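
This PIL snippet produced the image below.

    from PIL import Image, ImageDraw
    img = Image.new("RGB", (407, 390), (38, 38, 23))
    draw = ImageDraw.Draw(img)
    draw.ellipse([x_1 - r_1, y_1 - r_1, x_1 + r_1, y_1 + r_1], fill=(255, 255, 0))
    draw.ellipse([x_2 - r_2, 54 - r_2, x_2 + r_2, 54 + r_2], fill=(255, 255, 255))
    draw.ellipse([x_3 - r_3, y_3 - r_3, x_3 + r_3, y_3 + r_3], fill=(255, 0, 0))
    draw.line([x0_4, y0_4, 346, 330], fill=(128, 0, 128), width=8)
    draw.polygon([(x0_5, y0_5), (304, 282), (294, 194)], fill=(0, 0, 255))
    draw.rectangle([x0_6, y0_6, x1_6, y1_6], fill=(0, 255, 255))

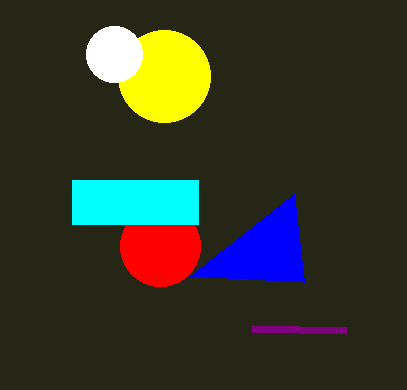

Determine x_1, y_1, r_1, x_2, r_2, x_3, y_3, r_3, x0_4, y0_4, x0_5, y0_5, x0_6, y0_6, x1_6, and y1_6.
x_1 = 164
y_1 = 76
r_1 = 46
x_2 = 114
r_2 = 28
x_3 = 160
y_3 = 246
r_3 = 40
x0_4 = 252
y0_4 = 328
x0_5 = 190
y0_5 = 276
x0_6 = 72
y0_6 = 180
x1_6 = 198
y1_6 = 224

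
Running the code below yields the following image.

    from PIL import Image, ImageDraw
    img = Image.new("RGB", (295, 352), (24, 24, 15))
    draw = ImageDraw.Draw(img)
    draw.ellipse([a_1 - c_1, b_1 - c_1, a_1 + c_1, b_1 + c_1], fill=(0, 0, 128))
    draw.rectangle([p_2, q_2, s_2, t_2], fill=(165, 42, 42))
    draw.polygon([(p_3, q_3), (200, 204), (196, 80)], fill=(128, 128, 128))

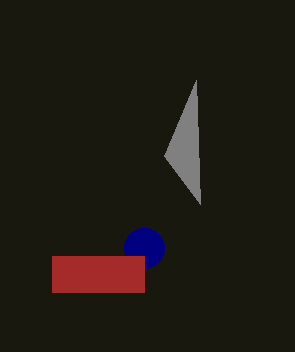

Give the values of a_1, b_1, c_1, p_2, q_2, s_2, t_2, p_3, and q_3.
a_1 = 144
b_1 = 248
c_1 = 20
p_2 = 52
q_2 = 256
s_2 = 144
t_2 = 292
p_3 = 164
q_3 = 156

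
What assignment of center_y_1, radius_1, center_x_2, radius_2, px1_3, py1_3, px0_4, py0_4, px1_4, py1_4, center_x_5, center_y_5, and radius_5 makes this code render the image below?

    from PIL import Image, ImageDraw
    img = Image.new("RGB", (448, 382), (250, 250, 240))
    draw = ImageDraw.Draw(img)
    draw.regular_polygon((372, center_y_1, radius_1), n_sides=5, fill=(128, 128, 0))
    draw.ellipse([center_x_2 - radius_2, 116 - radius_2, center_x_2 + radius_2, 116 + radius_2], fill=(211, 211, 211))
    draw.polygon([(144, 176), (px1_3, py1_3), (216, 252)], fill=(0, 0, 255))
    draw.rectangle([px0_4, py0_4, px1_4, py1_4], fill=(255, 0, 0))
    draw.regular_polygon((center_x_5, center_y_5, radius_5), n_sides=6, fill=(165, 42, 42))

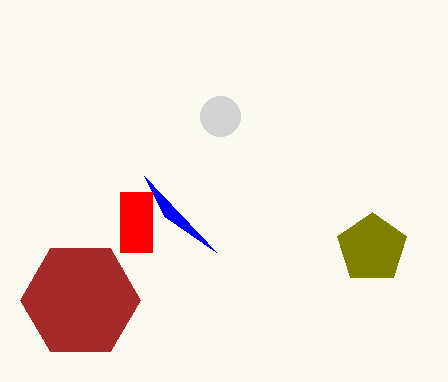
center_y_1 = 248
radius_1 = 36
center_x_2 = 220
radius_2 = 20
px1_3 = 164
py1_3 = 216
px0_4 = 120
py0_4 = 192
px1_4 = 152
py1_4 = 252
center_x_5 = 80
center_y_5 = 300
radius_5 = 60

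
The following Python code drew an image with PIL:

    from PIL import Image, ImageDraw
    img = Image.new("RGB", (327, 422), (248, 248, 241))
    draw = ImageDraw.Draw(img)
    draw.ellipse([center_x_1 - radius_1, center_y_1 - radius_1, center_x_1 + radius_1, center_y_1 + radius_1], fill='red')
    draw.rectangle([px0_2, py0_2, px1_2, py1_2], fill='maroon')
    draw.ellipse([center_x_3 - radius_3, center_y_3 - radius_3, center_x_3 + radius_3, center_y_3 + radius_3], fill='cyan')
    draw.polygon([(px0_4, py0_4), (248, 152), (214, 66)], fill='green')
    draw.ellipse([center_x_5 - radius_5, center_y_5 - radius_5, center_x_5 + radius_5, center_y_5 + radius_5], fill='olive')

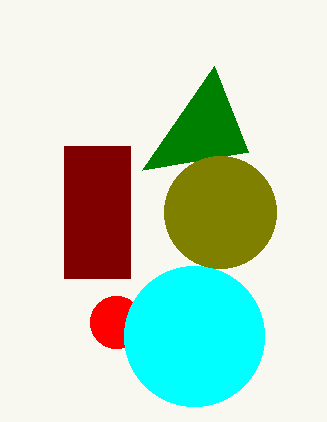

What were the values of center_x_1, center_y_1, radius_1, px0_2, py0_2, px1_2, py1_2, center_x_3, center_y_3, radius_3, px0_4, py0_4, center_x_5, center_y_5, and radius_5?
center_x_1 = 116, center_y_1 = 322, radius_1 = 26, px0_2 = 64, py0_2 = 146, px1_2 = 130, py1_2 = 278, center_x_3 = 194, center_y_3 = 336, radius_3 = 70, px0_4 = 142, py0_4 = 170, center_x_5 = 220, center_y_5 = 212, radius_5 = 56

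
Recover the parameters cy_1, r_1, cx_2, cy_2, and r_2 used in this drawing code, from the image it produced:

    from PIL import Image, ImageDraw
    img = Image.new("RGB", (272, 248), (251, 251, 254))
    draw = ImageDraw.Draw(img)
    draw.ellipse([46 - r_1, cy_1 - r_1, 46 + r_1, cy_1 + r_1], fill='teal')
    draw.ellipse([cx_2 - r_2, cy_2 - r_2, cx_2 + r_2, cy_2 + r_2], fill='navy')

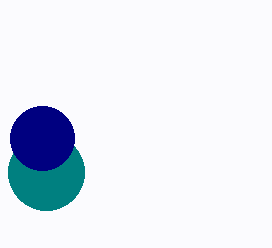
cy_1 = 172; r_1 = 38; cx_2 = 42; cy_2 = 138; r_2 = 32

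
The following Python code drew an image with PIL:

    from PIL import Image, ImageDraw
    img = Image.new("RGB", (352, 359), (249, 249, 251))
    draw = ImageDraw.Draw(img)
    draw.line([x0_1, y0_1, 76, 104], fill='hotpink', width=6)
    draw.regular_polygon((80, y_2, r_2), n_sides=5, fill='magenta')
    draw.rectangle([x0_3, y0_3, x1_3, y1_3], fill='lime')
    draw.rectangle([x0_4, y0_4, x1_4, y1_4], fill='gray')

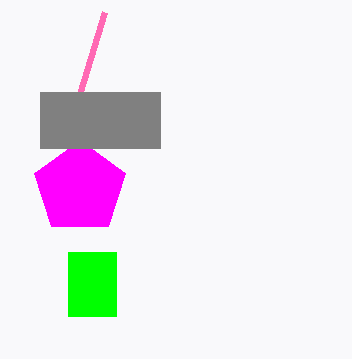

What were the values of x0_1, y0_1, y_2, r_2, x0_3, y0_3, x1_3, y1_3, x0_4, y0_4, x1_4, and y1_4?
x0_1 = 104; y0_1 = 12; y_2 = 188; r_2 = 48; x0_3 = 68; y0_3 = 252; x1_3 = 116; y1_3 = 316; x0_4 = 40; y0_4 = 92; x1_4 = 160; y1_4 = 148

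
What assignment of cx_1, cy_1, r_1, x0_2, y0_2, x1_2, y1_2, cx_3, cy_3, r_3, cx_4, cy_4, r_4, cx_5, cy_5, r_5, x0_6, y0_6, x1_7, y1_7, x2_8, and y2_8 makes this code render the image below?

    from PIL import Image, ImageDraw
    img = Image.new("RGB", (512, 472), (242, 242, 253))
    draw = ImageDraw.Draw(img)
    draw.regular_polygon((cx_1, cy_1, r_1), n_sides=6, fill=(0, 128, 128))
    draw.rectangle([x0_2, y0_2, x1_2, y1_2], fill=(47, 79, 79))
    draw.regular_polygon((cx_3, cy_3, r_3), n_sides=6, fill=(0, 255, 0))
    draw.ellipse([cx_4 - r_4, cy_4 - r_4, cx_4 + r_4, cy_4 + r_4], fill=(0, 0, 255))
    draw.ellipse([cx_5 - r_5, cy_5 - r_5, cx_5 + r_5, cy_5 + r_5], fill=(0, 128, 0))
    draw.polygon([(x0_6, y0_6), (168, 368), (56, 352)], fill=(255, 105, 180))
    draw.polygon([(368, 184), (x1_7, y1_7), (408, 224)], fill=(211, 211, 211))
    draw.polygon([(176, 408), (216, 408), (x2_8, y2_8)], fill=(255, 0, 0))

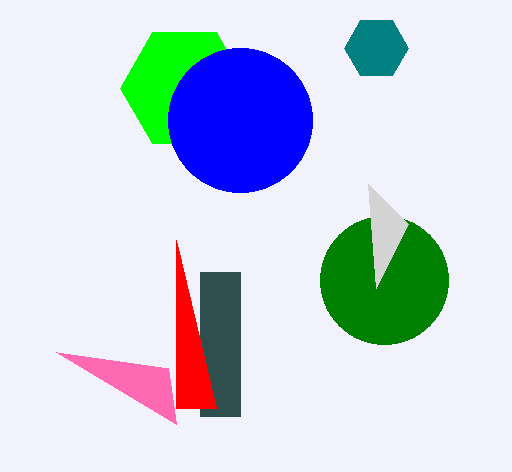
cx_1 = 376, cy_1 = 48, r_1 = 32, x0_2 = 200, y0_2 = 272, x1_2 = 240, y1_2 = 416, cx_3 = 184, cy_3 = 88, r_3 = 64, cx_4 = 240, cy_4 = 120, r_4 = 72, cx_5 = 384, cy_5 = 280, r_5 = 64, x0_6 = 176, y0_6 = 424, x1_7 = 376, y1_7 = 288, x2_8 = 176, y2_8 = 240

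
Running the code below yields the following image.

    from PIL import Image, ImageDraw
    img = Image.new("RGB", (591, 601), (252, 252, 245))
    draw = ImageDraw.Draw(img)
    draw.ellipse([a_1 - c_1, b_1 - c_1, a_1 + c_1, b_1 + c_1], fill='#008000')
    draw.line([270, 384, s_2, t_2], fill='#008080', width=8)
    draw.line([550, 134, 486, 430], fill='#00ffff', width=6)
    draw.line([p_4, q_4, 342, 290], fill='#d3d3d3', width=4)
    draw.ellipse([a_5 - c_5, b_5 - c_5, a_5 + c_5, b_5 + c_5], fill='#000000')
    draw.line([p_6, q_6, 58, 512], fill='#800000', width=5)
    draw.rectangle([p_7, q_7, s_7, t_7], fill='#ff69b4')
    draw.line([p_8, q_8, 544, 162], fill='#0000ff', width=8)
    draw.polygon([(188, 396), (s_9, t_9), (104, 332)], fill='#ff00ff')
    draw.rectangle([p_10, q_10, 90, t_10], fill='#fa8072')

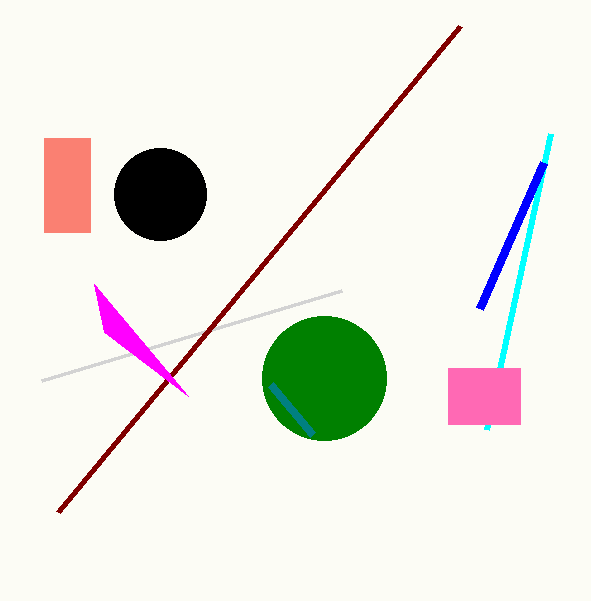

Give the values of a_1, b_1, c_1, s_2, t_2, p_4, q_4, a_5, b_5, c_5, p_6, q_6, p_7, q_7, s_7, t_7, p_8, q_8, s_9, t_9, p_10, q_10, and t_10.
a_1 = 324; b_1 = 378; c_1 = 62; s_2 = 312; t_2 = 434; p_4 = 42; q_4 = 380; a_5 = 160; b_5 = 194; c_5 = 46; p_6 = 460; q_6 = 26; p_7 = 448; q_7 = 368; s_7 = 520; t_7 = 424; p_8 = 480; q_8 = 308; s_9 = 94; t_9 = 284; p_10 = 44; q_10 = 138; t_10 = 232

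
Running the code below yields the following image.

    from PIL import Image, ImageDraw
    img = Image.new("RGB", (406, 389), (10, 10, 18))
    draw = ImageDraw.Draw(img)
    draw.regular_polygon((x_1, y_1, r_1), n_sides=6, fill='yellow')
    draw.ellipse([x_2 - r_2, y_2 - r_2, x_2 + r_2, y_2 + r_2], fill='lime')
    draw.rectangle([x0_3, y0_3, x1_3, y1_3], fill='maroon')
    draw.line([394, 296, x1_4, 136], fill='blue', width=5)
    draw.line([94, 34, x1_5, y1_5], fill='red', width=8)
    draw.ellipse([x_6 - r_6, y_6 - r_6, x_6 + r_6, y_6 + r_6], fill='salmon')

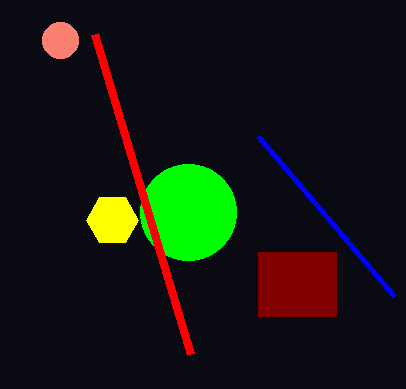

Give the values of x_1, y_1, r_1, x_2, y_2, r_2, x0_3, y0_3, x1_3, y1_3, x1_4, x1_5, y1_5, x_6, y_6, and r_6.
x_1 = 112; y_1 = 220; r_1 = 26; x_2 = 188; y_2 = 212; r_2 = 48; x0_3 = 258; y0_3 = 252; x1_3 = 336; y1_3 = 316; x1_4 = 258; x1_5 = 190; y1_5 = 354; x_6 = 60; y_6 = 40; r_6 = 18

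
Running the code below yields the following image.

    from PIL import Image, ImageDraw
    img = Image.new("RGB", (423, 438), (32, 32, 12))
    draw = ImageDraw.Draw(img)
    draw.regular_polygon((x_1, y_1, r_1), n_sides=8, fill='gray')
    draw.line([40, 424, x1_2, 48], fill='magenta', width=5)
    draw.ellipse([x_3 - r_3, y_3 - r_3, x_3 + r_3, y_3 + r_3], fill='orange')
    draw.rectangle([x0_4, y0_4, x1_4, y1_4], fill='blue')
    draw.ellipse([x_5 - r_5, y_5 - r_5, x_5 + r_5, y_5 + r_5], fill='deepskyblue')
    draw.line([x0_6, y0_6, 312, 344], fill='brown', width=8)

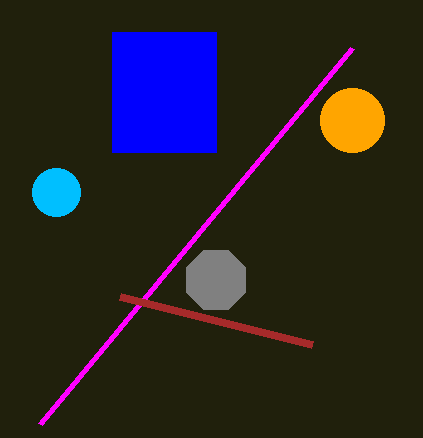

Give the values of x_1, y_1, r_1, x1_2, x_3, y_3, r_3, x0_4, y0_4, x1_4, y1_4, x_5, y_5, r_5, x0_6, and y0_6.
x_1 = 216
y_1 = 280
r_1 = 32
x1_2 = 352
x_3 = 352
y_3 = 120
r_3 = 32
x0_4 = 112
y0_4 = 32
x1_4 = 216
y1_4 = 152
x_5 = 56
y_5 = 192
r_5 = 24
x0_6 = 120
y0_6 = 296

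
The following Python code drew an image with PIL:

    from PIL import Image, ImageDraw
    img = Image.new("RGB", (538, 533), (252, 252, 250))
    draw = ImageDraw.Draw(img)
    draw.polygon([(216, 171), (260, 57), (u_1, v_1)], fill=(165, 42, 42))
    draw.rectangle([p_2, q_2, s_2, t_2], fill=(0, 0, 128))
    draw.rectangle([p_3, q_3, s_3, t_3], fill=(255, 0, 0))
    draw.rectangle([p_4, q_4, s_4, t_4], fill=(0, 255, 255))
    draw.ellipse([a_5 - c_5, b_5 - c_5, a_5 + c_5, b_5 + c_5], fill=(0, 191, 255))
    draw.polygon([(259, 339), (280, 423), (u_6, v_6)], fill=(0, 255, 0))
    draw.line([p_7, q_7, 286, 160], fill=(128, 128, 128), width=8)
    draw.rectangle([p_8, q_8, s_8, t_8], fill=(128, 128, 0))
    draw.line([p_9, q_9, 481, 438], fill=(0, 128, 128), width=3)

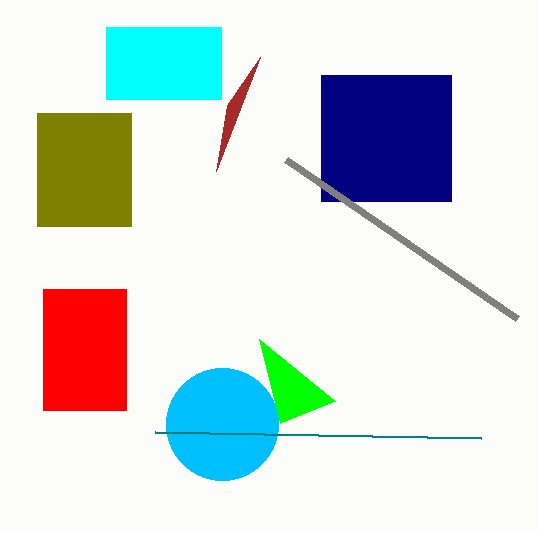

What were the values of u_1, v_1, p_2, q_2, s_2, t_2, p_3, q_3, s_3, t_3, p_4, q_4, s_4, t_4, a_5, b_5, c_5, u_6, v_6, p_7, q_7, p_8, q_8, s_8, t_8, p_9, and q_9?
u_1 = 227
v_1 = 105
p_2 = 321
q_2 = 75
s_2 = 451
t_2 = 201
p_3 = 43
q_3 = 289
s_3 = 126
t_3 = 410
p_4 = 106
q_4 = 27
s_4 = 221
t_4 = 99
a_5 = 222
b_5 = 424
c_5 = 56
u_6 = 335
v_6 = 401
p_7 = 517
q_7 = 319
p_8 = 37
q_8 = 113
s_8 = 131
t_8 = 226
p_9 = 155
q_9 = 432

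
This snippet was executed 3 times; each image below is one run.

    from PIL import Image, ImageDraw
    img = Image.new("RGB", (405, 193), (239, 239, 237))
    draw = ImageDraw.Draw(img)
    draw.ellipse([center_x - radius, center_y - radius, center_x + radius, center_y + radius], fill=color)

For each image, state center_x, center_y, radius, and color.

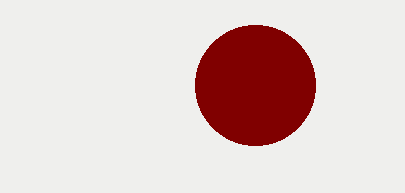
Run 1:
center_x = 255; center_y = 85; radius = 60; color = 'maroon'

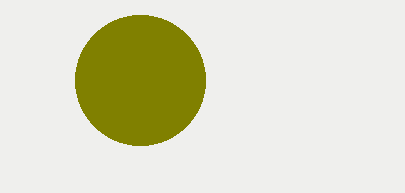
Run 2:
center_x = 140; center_y = 80; radius = 65; color = 'olive'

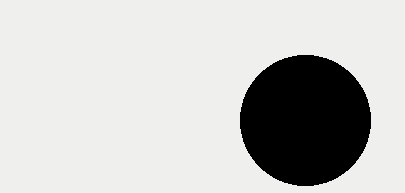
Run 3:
center_x = 305
center_y = 120
radius = 65
color = 'black'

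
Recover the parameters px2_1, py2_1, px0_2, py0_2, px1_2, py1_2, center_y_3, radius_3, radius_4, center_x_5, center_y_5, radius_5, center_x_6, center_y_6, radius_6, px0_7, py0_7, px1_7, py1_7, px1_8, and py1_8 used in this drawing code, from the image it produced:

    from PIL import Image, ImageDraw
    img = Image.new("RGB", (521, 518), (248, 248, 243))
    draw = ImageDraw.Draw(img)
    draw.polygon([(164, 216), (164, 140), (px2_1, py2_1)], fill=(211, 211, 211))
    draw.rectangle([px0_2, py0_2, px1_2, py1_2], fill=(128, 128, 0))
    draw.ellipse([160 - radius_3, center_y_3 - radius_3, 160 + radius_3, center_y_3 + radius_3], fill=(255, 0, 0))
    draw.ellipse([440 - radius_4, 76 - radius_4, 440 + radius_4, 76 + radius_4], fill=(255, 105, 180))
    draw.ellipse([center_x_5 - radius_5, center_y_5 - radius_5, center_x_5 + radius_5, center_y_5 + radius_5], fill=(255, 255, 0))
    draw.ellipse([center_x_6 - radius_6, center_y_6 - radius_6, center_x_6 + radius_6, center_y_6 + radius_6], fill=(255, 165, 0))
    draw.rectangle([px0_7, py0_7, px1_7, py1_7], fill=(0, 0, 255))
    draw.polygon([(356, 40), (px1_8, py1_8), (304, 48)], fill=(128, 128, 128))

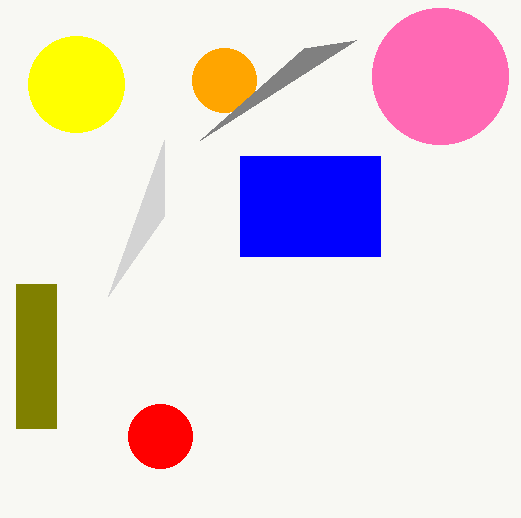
px2_1 = 108
py2_1 = 296
px0_2 = 16
py0_2 = 284
px1_2 = 56
py1_2 = 428
center_y_3 = 436
radius_3 = 32
radius_4 = 68
center_x_5 = 76
center_y_5 = 84
radius_5 = 48
center_x_6 = 224
center_y_6 = 80
radius_6 = 32
px0_7 = 240
py0_7 = 156
px1_7 = 380
py1_7 = 256
px1_8 = 200
py1_8 = 140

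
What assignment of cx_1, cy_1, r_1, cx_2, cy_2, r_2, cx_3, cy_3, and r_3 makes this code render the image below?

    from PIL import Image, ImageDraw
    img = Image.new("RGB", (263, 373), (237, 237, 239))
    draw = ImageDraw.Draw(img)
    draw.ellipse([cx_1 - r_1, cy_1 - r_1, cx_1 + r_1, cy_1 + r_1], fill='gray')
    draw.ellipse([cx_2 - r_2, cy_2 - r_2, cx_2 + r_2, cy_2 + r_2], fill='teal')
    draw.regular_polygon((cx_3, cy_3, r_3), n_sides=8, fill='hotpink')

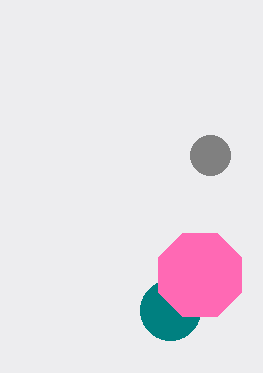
cx_1 = 210; cy_1 = 155; r_1 = 20; cx_2 = 170; cy_2 = 310; r_2 = 30; cx_3 = 200; cy_3 = 275; r_3 = 45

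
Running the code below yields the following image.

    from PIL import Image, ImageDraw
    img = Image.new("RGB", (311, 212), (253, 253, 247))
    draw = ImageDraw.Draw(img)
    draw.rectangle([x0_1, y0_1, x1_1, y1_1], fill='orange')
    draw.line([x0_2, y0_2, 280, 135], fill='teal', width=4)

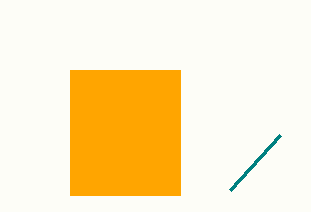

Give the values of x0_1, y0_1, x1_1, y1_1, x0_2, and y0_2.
x0_1 = 70; y0_1 = 70; x1_1 = 180; y1_1 = 195; x0_2 = 230; y0_2 = 190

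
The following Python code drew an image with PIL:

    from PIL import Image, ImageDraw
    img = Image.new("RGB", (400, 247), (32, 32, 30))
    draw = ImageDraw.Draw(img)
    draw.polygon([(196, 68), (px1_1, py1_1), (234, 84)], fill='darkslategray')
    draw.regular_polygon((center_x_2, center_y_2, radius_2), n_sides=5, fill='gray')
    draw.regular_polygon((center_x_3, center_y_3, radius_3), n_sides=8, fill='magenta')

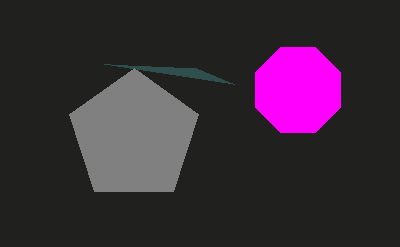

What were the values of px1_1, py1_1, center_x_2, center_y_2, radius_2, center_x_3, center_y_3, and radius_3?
px1_1 = 104
py1_1 = 64
center_x_2 = 134
center_y_2 = 136
radius_2 = 68
center_x_3 = 298
center_y_3 = 90
radius_3 = 46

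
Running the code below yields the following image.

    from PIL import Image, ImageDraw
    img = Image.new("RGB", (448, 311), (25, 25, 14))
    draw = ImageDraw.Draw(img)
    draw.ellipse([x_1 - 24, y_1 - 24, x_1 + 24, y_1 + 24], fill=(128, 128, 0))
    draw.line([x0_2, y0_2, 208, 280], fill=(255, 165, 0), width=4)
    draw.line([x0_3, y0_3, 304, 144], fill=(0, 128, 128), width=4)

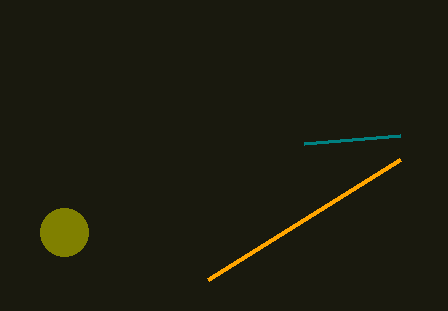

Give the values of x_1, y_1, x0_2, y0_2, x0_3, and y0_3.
x_1 = 64, y_1 = 232, x0_2 = 400, y0_2 = 160, x0_3 = 400, y0_3 = 136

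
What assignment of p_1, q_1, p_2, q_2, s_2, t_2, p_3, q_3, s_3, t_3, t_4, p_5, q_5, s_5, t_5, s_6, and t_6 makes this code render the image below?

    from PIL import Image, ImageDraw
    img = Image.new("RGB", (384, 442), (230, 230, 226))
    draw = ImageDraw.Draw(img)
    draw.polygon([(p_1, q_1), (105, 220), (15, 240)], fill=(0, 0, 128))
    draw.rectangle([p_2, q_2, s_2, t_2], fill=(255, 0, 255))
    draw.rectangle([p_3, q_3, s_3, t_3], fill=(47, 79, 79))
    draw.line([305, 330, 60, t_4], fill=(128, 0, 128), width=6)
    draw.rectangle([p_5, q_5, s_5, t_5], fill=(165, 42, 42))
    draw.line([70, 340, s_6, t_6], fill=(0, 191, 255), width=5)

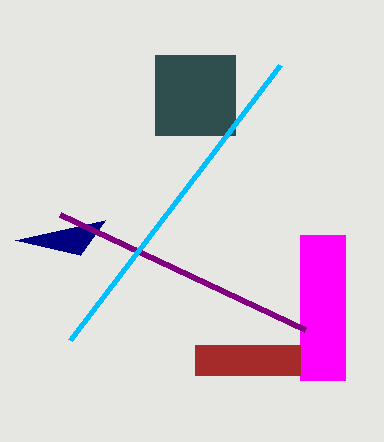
p_1 = 80, q_1 = 255, p_2 = 300, q_2 = 235, s_2 = 345, t_2 = 380, p_3 = 155, q_3 = 55, s_3 = 235, t_3 = 135, t_4 = 215, p_5 = 195, q_5 = 345, s_5 = 300, t_5 = 375, s_6 = 280, t_6 = 65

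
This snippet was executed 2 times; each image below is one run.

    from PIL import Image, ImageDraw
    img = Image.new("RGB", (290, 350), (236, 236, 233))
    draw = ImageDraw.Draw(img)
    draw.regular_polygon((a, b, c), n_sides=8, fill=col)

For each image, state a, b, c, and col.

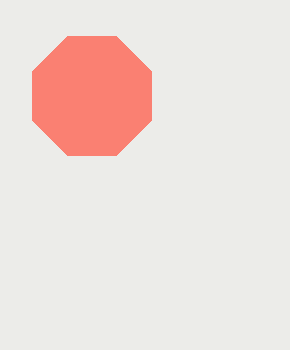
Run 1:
a = 92; b = 96; c = 64; col = 'salmon'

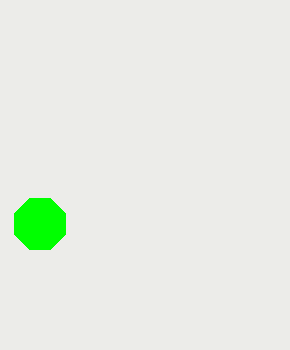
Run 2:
a = 40, b = 224, c = 28, col = 'lime'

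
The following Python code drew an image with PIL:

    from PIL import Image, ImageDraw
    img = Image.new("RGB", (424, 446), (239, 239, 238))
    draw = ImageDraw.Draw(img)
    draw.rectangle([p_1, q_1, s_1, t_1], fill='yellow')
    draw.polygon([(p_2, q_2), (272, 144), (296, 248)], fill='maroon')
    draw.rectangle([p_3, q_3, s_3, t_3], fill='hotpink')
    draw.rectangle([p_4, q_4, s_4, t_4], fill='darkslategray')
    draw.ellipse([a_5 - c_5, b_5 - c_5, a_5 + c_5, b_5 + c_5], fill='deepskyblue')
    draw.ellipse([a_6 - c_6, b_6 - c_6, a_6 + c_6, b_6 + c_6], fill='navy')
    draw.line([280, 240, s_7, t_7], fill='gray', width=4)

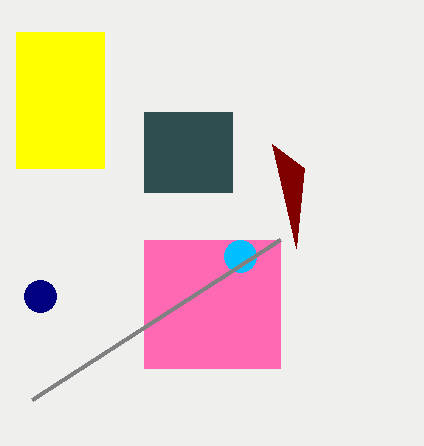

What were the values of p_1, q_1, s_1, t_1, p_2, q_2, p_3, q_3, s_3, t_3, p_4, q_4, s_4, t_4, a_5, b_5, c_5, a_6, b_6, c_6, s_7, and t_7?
p_1 = 16, q_1 = 32, s_1 = 104, t_1 = 168, p_2 = 304, q_2 = 168, p_3 = 144, q_3 = 240, s_3 = 280, t_3 = 368, p_4 = 144, q_4 = 112, s_4 = 232, t_4 = 192, a_5 = 240, b_5 = 256, c_5 = 16, a_6 = 40, b_6 = 296, c_6 = 16, s_7 = 32, t_7 = 400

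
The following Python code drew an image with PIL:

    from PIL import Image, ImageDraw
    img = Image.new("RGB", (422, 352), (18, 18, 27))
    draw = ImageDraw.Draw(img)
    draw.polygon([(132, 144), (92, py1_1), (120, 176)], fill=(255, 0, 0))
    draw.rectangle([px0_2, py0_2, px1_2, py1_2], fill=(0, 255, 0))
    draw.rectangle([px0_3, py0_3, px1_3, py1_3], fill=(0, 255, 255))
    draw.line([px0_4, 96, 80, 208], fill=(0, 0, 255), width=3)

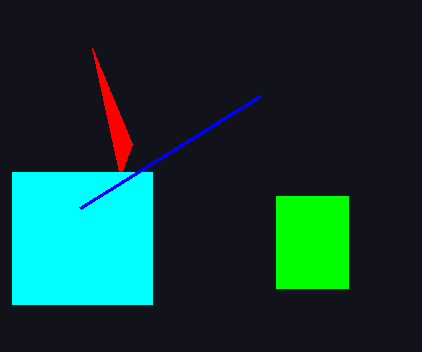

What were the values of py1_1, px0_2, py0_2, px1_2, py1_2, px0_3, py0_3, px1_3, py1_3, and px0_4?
py1_1 = 48, px0_2 = 276, py0_2 = 196, px1_2 = 348, py1_2 = 288, px0_3 = 12, py0_3 = 172, px1_3 = 152, py1_3 = 304, px0_4 = 260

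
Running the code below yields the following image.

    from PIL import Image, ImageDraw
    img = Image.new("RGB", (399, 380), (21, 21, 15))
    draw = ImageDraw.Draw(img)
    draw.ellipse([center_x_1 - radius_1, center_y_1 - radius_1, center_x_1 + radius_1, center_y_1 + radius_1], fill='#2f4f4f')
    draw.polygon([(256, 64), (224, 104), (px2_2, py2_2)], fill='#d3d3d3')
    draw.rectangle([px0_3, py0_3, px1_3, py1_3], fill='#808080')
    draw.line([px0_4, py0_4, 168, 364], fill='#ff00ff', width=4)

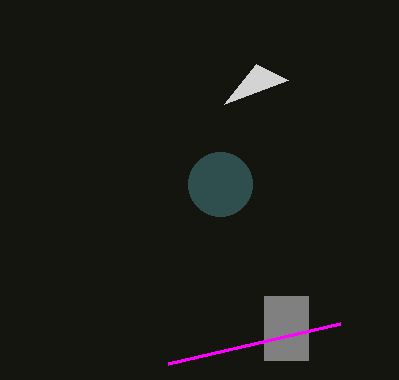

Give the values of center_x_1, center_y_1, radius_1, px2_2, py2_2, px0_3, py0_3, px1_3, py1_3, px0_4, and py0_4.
center_x_1 = 220, center_y_1 = 184, radius_1 = 32, px2_2 = 288, py2_2 = 80, px0_3 = 264, py0_3 = 296, px1_3 = 308, py1_3 = 360, px0_4 = 340, py0_4 = 324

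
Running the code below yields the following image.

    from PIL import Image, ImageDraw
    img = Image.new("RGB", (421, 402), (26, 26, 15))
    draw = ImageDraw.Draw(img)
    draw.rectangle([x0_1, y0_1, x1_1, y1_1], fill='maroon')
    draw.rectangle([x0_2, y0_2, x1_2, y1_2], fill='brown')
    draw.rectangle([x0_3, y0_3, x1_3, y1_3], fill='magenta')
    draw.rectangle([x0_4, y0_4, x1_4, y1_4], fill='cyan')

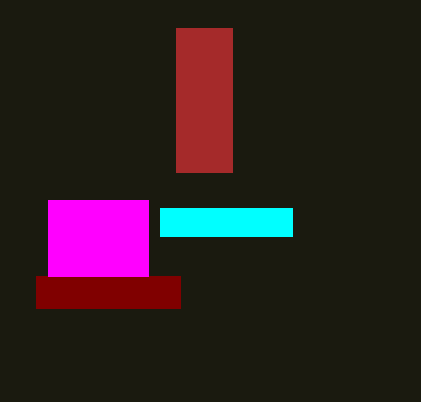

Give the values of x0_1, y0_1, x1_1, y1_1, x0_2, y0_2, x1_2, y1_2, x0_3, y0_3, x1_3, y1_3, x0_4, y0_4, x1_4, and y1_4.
x0_1 = 36; y0_1 = 276; x1_1 = 180; y1_1 = 308; x0_2 = 176; y0_2 = 28; x1_2 = 232; y1_2 = 172; x0_3 = 48; y0_3 = 200; x1_3 = 148; y1_3 = 276; x0_4 = 160; y0_4 = 208; x1_4 = 292; y1_4 = 236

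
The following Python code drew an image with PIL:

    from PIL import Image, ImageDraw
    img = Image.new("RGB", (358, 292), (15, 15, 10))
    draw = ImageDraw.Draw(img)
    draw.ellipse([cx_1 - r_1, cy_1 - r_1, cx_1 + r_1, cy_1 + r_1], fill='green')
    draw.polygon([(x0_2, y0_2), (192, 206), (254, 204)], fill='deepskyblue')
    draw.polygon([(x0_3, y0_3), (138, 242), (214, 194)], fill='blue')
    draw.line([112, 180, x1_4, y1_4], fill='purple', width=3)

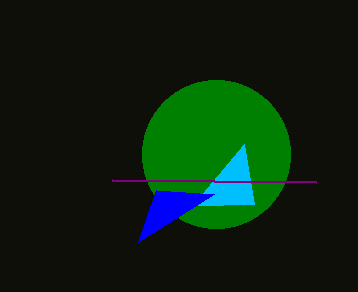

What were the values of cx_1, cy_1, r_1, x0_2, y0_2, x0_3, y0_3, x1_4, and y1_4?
cx_1 = 216
cy_1 = 154
r_1 = 74
x0_2 = 244
y0_2 = 144
x0_3 = 156
y0_3 = 190
x1_4 = 316
y1_4 = 182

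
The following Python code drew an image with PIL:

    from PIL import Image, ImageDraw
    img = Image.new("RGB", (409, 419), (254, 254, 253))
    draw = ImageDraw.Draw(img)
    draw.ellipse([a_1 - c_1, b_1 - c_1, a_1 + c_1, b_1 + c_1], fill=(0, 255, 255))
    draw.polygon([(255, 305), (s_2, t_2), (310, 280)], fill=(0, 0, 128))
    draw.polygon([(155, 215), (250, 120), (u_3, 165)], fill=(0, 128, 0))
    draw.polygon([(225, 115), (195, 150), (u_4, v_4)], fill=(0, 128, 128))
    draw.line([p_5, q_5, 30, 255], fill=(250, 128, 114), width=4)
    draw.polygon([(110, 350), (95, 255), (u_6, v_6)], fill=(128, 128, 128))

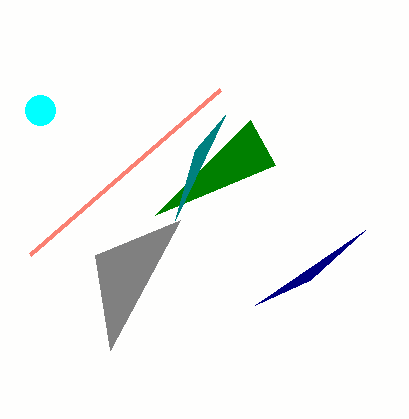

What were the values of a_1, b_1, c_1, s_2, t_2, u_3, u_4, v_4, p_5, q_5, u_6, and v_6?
a_1 = 40; b_1 = 110; c_1 = 15; s_2 = 365; t_2 = 230; u_3 = 275; u_4 = 175; v_4 = 220; p_5 = 220; q_5 = 90; u_6 = 180; v_6 = 220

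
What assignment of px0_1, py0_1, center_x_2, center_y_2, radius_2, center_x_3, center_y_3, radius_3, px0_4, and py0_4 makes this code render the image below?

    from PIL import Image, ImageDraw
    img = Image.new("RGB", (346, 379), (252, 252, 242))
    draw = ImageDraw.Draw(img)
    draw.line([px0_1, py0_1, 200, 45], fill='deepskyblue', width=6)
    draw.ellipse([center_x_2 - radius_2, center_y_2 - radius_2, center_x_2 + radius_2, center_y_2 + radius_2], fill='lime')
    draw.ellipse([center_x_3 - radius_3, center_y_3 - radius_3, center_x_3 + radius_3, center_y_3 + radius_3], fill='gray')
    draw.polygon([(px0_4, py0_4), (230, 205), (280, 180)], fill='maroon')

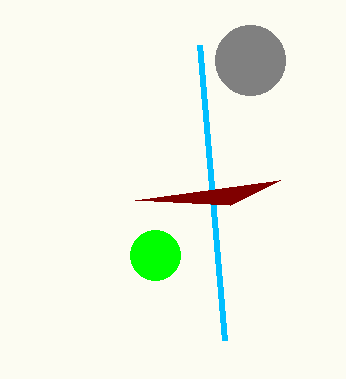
px0_1 = 225, py0_1 = 340, center_x_2 = 155, center_y_2 = 255, radius_2 = 25, center_x_3 = 250, center_y_3 = 60, radius_3 = 35, px0_4 = 135, py0_4 = 200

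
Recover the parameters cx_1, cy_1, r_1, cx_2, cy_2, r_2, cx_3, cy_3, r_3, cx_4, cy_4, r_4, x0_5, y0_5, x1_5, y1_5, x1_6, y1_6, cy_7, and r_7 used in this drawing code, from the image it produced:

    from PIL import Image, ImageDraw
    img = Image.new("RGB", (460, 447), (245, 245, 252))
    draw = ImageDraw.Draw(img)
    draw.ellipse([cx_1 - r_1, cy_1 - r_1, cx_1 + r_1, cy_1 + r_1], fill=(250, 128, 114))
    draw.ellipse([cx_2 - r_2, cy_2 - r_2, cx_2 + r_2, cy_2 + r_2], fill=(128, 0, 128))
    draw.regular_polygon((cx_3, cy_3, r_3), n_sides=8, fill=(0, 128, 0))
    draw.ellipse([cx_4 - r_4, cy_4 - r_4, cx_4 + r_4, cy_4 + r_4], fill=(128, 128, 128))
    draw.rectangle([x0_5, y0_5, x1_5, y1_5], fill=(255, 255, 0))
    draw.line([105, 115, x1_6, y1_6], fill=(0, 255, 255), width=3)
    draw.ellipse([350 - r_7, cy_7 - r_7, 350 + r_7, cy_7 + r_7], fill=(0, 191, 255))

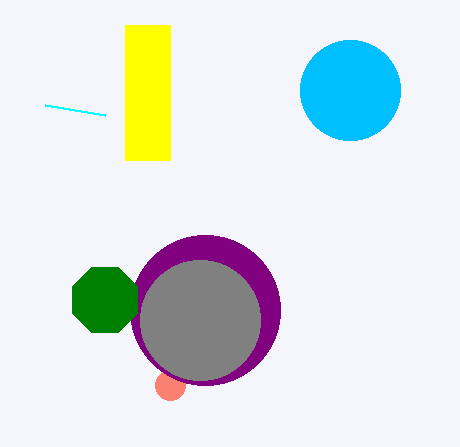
cx_1 = 170; cy_1 = 385; r_1 = 15; cx_2 = 205; cy_2 = 310; r_2 = 75; cx_3 = 105; cy_3 = 300; r_3 = 35; cx_4 = 200; cy_4 = 320; r_4 = 60; x0_5 = 125; y0_5 = 25; x1_5 = 170; y1_5 = 160; x1_6 = 45; y1_6 = 105; cy_7 = 90; r_7 = 50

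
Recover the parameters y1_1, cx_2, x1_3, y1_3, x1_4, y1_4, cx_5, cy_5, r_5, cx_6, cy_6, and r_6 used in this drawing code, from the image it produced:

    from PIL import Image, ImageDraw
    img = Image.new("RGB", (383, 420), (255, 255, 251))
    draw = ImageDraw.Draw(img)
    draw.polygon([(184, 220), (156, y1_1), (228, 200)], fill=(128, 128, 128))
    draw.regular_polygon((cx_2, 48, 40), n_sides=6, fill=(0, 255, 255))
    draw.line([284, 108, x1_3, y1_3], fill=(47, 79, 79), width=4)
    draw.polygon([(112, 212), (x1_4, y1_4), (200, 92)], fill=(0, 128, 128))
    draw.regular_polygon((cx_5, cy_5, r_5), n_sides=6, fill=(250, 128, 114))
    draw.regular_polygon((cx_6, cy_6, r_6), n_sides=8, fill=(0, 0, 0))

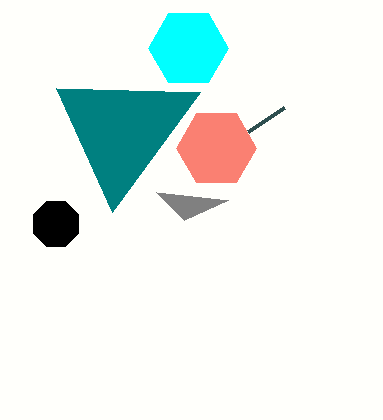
y1_1 = 192, cx_2 = 188, x1_3 = 248, y1_3 = 132, x1_4 = 56, y1_4 = 88, cx_5 = 216, cy_5 = 148, r_5 = 40, cx_6 = 56, cy_6 = 224, r_6 = 24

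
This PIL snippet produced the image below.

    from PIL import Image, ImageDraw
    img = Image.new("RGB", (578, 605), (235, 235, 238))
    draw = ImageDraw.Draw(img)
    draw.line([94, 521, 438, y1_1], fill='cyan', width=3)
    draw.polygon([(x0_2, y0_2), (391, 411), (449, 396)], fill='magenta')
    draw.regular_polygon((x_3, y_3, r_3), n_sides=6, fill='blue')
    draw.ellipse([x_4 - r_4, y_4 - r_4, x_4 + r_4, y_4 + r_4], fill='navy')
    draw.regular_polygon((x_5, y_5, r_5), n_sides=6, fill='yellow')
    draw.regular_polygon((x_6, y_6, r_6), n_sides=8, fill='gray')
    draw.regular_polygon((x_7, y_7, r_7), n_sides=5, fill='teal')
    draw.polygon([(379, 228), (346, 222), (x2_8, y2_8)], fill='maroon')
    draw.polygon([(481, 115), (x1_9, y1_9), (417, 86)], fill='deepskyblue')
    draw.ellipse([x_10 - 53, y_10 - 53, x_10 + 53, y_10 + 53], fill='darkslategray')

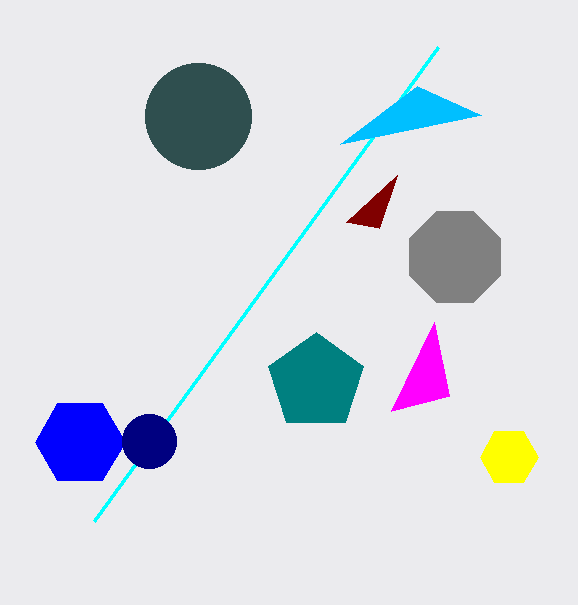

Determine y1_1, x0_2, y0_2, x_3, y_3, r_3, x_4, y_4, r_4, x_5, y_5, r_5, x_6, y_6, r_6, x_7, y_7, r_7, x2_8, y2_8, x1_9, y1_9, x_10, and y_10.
y1_1 = 47; x0_2 = 434; y0_2 = 322; x_3 = 80; y_3 = 442; r_3 = 45; x_4 = 149; y_4 = 441; r_4 = 27; x_5 = 509; y_5 = 457; r_5 = 29; x_6 = 455; y_6 = 257; r_6 = 49; x_7 = 316; y_7 = 382; r_7 = 50; x2_8 = 397; y2_8 = 175; x1_9 = 340; y1_9 = 144; x_10 = 198; y_10 = 116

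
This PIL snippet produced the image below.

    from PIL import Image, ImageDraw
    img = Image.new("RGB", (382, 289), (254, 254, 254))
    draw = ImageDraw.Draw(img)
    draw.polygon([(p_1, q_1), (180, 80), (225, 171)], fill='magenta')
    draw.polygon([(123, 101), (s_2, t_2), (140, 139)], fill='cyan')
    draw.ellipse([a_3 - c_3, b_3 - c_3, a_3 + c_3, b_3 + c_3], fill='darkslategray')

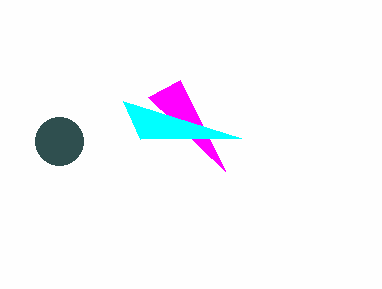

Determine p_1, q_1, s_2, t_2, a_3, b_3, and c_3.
p_1 = 148, q_1 = 97, s_2 = 241, t_2 = 138, a_3 = 59, b_3 = 141, c_3 = 24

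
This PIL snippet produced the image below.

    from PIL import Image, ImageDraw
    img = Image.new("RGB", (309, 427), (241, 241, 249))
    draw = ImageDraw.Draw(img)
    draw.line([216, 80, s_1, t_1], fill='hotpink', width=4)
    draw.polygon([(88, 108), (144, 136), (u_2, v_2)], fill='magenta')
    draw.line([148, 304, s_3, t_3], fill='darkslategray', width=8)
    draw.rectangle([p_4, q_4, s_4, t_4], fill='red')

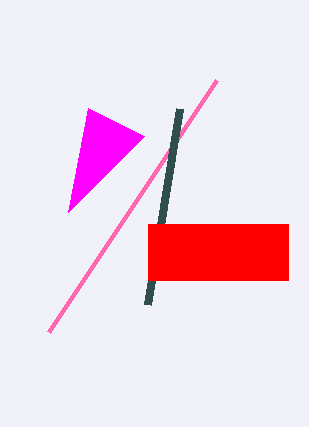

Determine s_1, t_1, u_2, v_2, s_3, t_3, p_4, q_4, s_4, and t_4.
s_1 = 48; t_1 = 332; u_2 = 68; v_2 = 212; s_3 = 180; t_3 = 108; p_4 = 148; q_4 = 224; s_4 = 288; t_4 = 280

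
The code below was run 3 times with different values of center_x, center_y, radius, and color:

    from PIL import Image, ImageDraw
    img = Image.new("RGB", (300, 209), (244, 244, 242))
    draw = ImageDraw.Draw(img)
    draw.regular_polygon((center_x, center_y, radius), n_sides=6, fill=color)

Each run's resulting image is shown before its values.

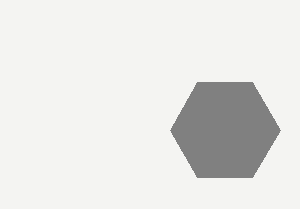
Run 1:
center_x = 225, center_y = 130, radius = 55, color = 'gray'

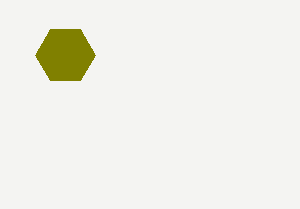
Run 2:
center_x = 65; center_y = 55; radius = 30; color = 'olive'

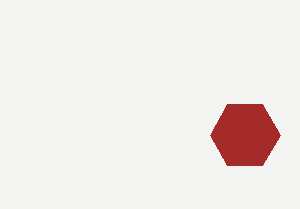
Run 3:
center_x = 245, center_y = 135, radius = 35, color = 'brown'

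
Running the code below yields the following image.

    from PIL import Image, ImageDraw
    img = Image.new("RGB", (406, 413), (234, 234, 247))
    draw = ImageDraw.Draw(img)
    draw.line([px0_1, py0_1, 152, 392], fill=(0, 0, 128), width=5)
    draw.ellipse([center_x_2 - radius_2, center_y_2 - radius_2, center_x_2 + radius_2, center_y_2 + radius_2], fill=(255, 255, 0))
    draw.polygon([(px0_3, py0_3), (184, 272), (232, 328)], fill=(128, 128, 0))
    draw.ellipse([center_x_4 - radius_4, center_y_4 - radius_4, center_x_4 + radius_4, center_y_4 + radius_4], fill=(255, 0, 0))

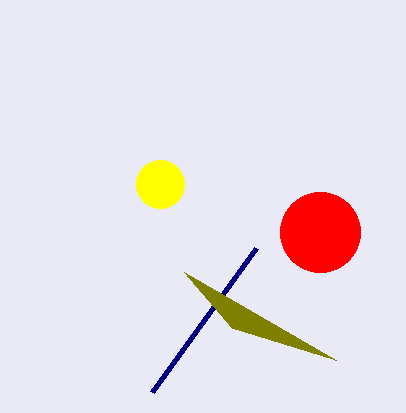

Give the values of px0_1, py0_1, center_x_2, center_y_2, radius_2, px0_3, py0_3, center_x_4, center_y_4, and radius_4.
px0_1 = 256; py0_1 = 248; center_x_2 = 160; center_y_2 = 184; radius_2 = 24; px0_3 = 336; py0_3 = 360; center_x_4 = 320; center_y_4 = 232; radius_4 = 40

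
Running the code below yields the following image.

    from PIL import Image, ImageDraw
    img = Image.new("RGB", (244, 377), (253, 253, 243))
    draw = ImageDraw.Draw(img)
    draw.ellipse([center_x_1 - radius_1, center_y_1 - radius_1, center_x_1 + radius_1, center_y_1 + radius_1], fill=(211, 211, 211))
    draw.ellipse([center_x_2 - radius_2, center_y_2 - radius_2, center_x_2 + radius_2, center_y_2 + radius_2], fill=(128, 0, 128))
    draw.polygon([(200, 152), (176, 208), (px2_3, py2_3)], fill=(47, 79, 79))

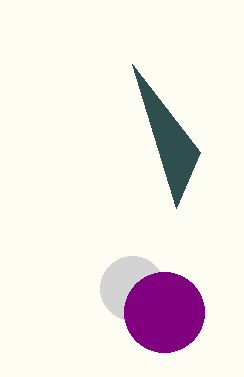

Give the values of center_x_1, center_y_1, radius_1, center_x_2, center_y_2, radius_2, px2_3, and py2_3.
center_x_1 = 132; center_y_1 = 288; radius_1 = 32; center_x_2 = 164; center_y_2 = 312; radius_2 = 40; px2_3 = 132; py2_3 = 64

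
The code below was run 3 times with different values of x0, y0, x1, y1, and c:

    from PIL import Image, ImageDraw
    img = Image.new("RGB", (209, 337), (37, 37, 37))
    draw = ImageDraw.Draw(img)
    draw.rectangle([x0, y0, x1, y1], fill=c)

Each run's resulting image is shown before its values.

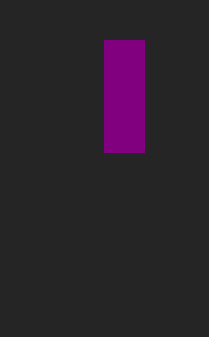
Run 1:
x0 = 104
y0 = 40
x1 = 144
y1 = 152
c = 'purple'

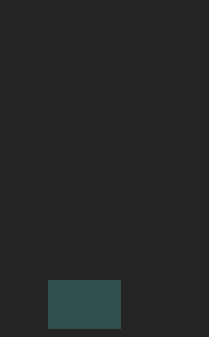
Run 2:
x0 = 48; y0 = 280; x1 = 120; y1 = 328; c = 'darkslategray'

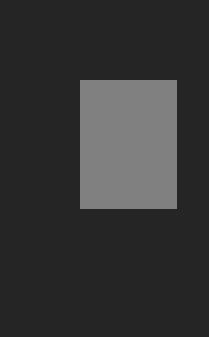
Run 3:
x0 = 80
y0 = 80
x1 = 176
y1 = 208
c = 'gray'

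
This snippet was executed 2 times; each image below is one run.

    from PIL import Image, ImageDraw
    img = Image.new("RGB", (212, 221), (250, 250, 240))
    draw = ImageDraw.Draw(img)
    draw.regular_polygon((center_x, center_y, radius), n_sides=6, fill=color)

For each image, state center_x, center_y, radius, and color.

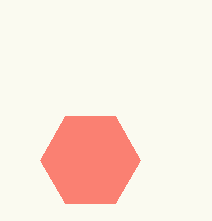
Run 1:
center_x = 90, center_y = 160, radius = 50, color = 'salmon'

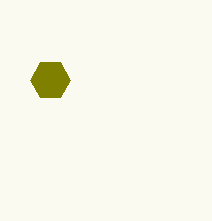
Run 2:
center_x = 50
center_y = 80
radius = 20
color = 'olive'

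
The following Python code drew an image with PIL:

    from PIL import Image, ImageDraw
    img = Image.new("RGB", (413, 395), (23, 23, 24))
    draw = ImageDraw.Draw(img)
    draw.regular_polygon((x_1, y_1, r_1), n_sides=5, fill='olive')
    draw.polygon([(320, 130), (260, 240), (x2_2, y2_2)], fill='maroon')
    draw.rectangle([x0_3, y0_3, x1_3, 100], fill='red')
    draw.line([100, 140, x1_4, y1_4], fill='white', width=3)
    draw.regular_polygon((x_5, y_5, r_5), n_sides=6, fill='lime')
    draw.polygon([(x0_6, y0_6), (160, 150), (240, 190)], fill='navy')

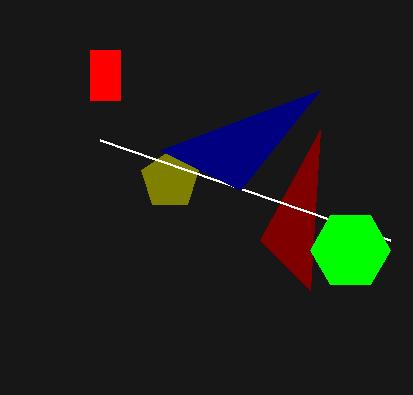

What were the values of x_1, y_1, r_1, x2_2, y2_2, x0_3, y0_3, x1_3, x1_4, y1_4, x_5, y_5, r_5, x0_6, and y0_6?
x_1 = 170
y_1 = 180
r_1 = 30
x2_2 = 310
y2_2 = 290
x0_3 = 90
y0_3 = 50
x1_3 = 120
x1_4 = 390
y1_4 = 240
x_5 = 350
y_5 = 250
r_5 = 40
x0_6 = 320
y0_6 = 90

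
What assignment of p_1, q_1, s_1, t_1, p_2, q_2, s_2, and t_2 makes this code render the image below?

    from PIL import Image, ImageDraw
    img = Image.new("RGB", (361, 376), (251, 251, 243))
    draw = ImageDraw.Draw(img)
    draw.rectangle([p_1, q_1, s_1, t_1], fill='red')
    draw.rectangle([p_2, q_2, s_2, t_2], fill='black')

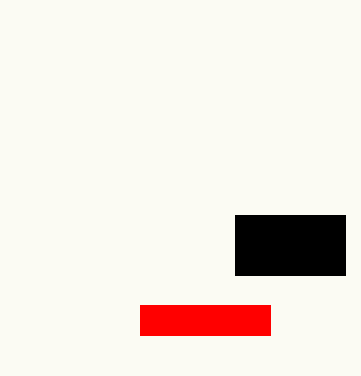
p_1 = 140
q_1 = 305
s_1 = 270
t_1 = 335
p_2 = 235
q_2 = 215
s_2 = 345
t_2 = 275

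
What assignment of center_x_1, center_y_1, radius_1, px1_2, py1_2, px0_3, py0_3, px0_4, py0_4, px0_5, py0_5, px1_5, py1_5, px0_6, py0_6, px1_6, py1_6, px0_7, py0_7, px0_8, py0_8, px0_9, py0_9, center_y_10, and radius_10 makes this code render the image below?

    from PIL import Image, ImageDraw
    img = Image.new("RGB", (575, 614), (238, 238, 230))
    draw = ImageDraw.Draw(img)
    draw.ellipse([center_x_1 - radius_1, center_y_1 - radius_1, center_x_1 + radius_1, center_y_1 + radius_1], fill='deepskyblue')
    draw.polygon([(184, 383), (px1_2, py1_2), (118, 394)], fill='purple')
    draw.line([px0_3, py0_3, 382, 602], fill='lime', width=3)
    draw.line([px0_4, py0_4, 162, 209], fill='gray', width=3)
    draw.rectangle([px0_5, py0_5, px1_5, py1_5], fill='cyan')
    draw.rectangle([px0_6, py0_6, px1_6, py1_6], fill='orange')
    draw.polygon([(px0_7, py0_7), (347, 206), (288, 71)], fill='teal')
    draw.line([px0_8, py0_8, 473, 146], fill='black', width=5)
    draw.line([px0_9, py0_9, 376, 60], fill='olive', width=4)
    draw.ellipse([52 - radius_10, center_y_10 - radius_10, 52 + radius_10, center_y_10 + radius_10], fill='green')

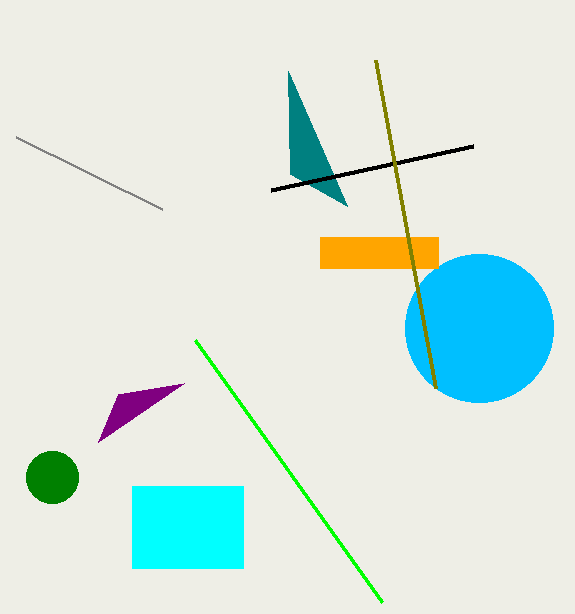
center_x_1 = 479, center_y_1 = 328, radius_1 = 74, px1_2 = 98, py1_2 = 442, px0_3 = 195, py0_3 = 340, px0_4 = 16, py0_4 = 137, px0_5 = 132, py0_5 = 486, px1_5 = 243, py1_5 = 568, px0_6 = 320, py0_6 = 237, px1_6 = 438, py1_6 = 268, px0_7 = 290, py0_7 = 174, px0_8 = 271, py0_8 = 190, px0_9 = 436, py0_9 = 388, center_y_10 = 477, radius_10 = 26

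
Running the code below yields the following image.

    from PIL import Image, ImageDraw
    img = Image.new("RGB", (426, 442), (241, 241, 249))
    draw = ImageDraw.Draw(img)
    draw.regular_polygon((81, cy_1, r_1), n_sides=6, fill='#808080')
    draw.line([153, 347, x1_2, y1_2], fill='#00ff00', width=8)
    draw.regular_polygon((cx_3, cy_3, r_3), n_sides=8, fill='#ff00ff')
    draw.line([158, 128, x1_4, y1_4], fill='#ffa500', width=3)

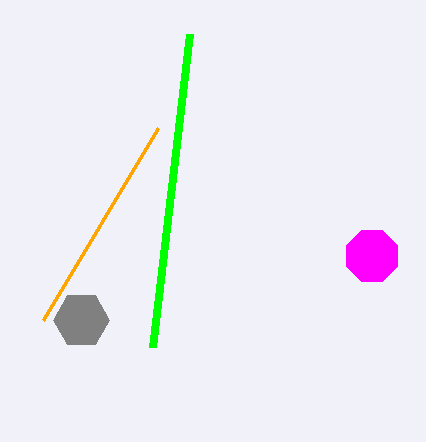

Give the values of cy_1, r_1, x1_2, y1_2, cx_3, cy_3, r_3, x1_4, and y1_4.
cy_1 = 320, r_1 = 28, x1_2 = 190, y1_2 = 34, cx_3 = 372, cy_3 = 256, r_3 = 28, x1_4 = 43, y1_4 = 320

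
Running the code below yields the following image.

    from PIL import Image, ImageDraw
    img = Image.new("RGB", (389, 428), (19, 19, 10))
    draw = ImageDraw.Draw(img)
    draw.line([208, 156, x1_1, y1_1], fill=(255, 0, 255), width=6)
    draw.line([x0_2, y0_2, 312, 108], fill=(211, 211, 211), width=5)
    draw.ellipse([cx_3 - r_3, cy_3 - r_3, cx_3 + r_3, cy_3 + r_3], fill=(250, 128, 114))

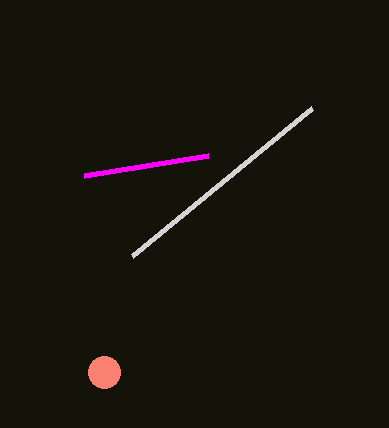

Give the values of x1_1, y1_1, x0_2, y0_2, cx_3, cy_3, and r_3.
x1_1 = 84
y1_1 = 176
x0_2 = 132
y0_2 = 256
cx_3 = 104
cy_3 = 372
r_3 = 16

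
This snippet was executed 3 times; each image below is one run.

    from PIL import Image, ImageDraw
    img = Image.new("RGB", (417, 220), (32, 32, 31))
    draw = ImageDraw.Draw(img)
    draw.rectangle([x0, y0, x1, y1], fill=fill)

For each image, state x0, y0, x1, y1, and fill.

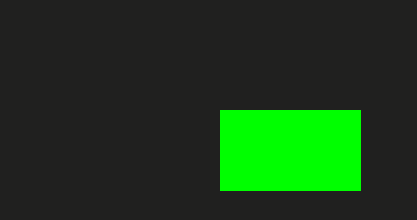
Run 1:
x0 = 220
y0 = 110
x1 = 360
y1 = 190
fill = 'lime'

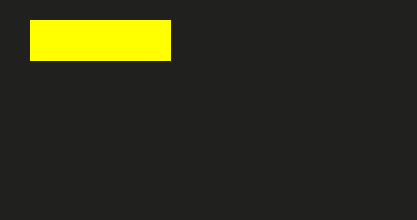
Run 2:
x0 = 30; y0 = 20; x1 = 170; y1 = 60; fill = 'yellow'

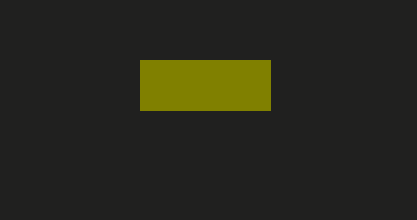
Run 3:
x0 = 140; y0 = 60; x1 = 270; y1 = 110; fill = 'olive'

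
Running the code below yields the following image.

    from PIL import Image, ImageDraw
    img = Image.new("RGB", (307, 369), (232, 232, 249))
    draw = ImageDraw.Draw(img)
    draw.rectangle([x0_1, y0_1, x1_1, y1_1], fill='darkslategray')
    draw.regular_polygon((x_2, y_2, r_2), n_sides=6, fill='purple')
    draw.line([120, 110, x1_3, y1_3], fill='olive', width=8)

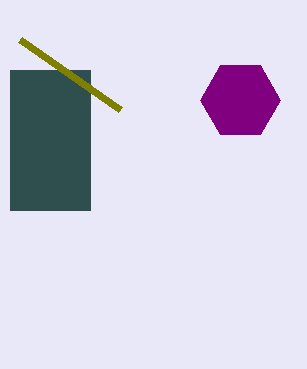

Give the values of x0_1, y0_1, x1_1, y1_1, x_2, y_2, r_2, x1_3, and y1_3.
x0_1 = 10
y0_1 = 70
x1_1 = 90
y1_1 = 210
x_2 = 240
y_2 = 100
r_2 = 40
x1_3 = 20
y1_3 = 40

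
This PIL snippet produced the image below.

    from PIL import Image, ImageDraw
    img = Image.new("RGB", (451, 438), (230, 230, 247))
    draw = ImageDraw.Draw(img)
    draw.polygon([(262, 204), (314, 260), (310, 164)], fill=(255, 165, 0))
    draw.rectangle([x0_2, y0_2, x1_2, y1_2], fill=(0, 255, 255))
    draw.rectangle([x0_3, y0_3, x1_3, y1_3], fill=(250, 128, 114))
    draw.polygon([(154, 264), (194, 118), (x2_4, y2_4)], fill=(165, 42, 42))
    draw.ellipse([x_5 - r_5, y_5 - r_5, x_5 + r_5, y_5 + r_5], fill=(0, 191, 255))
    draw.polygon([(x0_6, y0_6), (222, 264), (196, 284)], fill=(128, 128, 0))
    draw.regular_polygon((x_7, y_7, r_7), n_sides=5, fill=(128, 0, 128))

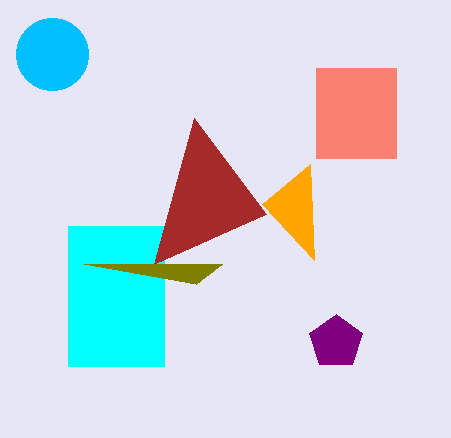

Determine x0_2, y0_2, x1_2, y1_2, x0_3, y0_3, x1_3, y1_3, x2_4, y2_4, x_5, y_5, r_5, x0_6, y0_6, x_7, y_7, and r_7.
x0_2 = 68, y0_2 = 226, x1_2 = 164, y1_2 = 366, x0_3 = 316, y0_3 = 68, x1_3 = 396, y1_3 = 158, x2_4 = 266, y2_4 = 214, x_5 = 52, y_5 = 54, r_5 = 36, x0_6 = 84, y0_6 = 264, x_7 = 336, y_7 = 342, r_7 = 28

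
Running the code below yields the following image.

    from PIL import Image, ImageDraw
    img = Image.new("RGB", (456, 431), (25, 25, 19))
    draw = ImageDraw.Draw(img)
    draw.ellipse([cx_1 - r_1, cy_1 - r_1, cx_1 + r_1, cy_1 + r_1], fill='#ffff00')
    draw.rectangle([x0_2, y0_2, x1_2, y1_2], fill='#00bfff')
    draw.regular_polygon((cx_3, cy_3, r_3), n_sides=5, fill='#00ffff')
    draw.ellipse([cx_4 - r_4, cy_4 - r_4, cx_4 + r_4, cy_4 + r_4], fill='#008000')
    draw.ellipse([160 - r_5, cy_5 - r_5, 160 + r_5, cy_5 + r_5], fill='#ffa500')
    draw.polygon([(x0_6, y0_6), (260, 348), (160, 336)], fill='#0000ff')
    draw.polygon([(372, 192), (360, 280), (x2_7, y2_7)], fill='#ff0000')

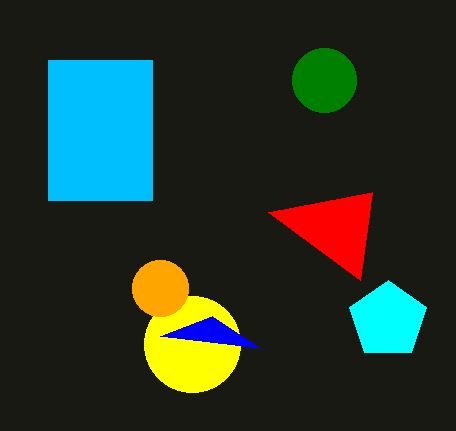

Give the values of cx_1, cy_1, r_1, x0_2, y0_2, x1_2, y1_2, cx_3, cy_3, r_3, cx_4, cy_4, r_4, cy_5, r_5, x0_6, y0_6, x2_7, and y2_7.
cx_1 = 192; cy_1 = 344; r_1 = 48; x0_2 = 48; y0_2 = 60; x1_2 = 152; y1_2 = 200; cx_3 = 388; cy_3 = 320; r_3 = 40; cx_4 = 324; cy_4 = 80; r_4 = 32; cy_5 = 288; r_5 = 28; x0_6 = 212; y0_6 = 316; x2_7 = 268; y2_7 = 212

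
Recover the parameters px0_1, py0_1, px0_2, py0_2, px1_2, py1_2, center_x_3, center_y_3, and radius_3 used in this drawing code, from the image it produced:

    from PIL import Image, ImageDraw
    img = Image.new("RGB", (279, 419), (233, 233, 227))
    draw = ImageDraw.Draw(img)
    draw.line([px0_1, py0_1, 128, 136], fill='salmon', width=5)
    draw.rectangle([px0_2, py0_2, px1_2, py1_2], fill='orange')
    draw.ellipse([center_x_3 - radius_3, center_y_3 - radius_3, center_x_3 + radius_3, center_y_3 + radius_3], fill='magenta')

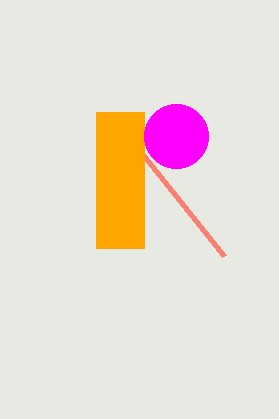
px0_1 = 224, py0_1 = 256, px0_2 = 96, py0_2 = 112, px1_2 = 144, py1_2 = 248, center_x_3 = 176, center_y_3 = 136, radius_3 = 32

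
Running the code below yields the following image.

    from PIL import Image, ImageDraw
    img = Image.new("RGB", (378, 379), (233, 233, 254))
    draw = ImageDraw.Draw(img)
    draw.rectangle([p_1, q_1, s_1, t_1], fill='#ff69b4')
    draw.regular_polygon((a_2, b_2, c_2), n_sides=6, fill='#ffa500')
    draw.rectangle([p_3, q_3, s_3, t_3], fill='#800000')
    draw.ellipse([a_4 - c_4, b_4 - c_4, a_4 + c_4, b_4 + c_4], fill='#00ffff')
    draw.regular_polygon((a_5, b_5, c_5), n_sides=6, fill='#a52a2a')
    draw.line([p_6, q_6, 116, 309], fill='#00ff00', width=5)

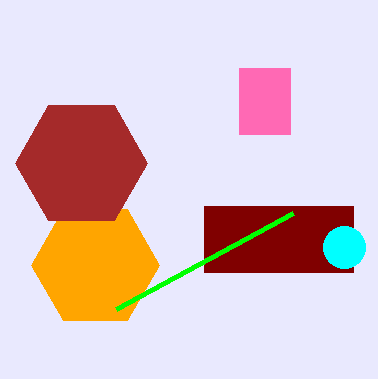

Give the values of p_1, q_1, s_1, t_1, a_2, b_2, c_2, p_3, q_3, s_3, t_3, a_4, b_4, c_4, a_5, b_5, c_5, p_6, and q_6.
p_1 = 239; q_1 = 68; s_1 = 290; t_1 = 134; a_2 = 95; b_2 = 265; c_2 = 64; p_3 = 204; q_3 = 206; s_3 = 353; t_3 = 272; a_4 = 344; b_4 = 247; c_4 = 21; a_5 = 81; b_5 = 163; c_5 = 66; p_6 = 293; q_6 = 213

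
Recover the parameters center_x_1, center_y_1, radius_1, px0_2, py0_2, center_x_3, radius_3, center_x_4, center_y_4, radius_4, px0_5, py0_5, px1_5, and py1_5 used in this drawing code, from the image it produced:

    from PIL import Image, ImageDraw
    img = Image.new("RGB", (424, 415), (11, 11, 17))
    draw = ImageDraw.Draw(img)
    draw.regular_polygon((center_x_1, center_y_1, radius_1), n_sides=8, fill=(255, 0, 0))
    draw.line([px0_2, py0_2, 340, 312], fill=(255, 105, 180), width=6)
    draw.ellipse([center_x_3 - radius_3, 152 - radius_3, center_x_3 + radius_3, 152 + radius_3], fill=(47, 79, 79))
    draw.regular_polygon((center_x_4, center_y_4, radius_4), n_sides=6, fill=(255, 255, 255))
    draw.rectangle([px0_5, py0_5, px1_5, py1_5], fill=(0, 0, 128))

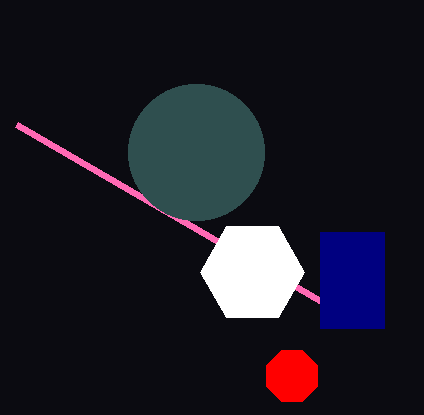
center_x_1 = 292
center_y_1 = 376
radius_1 = 28
px0_2 = 16
py0_2 = 124
center_x_3 = 196
radius_3 = 68
center_x_4 = 252
center_y_4 = 272
radius_4 = 52
px0_5 = 320
py0_5 = 232
px1_5 = 384
py1_5 = 328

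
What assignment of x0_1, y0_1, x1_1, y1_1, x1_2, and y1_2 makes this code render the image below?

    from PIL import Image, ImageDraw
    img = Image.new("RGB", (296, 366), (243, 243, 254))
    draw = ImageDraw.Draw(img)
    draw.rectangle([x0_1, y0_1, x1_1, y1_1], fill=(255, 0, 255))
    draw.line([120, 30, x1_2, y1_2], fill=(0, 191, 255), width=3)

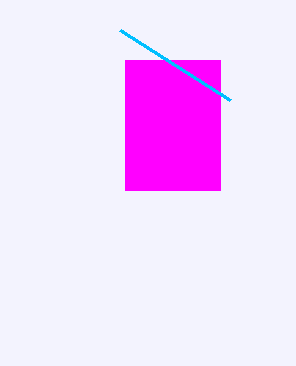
x0_1 = 125, y0_1 = 60, x1_1 = 220, y1_1 = 190, x1_2 = 230, y1_2 = 100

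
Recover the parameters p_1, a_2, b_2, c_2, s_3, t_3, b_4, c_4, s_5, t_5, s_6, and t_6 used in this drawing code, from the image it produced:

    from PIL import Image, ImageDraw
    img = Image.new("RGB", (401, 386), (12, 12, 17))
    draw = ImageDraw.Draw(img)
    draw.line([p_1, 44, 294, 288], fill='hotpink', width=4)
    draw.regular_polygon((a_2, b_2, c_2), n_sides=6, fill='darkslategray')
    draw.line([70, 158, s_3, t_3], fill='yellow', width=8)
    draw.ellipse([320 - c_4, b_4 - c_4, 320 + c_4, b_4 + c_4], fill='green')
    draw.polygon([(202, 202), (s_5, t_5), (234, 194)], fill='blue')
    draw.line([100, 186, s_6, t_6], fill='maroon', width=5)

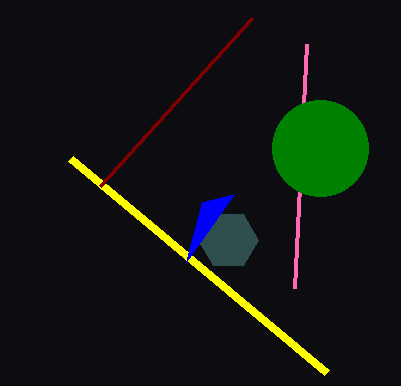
p_1 = 306; a_2 = 228; b_2 = 240; c_2 = 30; s_3 = 326; t_3 = 372; b_4 = 148; c_4 = 48; s_5 = 186; t_5 = 262; s_6 = 252; t_6 = 18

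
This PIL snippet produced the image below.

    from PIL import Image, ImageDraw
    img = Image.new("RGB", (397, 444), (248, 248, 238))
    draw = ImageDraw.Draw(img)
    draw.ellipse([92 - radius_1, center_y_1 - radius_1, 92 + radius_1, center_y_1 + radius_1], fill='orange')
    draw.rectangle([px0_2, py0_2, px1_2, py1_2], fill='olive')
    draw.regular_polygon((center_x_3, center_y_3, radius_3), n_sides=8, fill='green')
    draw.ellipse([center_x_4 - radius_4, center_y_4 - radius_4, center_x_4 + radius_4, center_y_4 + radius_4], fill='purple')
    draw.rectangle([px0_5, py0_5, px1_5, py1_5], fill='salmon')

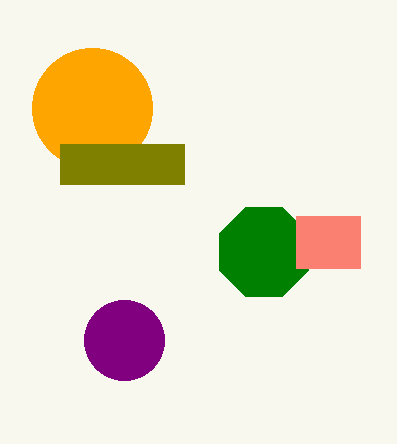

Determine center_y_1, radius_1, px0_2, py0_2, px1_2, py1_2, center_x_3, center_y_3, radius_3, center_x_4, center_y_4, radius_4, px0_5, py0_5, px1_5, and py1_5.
center_y_1 = 108
radius_1 = 60
px0_2 = 60
py0_2 = 144
px1_2 = 184
py1_2 = 184
center_x_3 = 264
center_y_3 = 252
radius_3 = 48
center_x_4 = 124
center_y_4 = 340
radius_4 = 40
px0_5 = 296
py0_5 = 216
px1_5 = 360
py1_5 = 268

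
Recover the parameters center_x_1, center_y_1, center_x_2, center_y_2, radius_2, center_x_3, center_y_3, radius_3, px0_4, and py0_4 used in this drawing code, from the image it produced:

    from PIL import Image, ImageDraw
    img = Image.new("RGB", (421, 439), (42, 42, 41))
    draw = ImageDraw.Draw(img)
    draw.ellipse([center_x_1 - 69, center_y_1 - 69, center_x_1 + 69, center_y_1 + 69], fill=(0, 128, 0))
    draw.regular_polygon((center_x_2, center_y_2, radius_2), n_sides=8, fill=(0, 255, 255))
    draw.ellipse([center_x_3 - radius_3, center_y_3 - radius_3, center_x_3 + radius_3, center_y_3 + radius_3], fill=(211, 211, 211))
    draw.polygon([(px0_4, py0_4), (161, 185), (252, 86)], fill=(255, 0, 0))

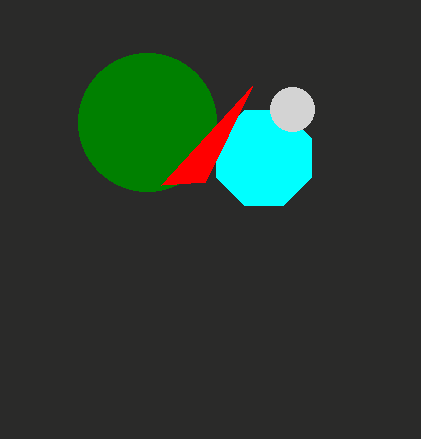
center_x_1 = 147, center_y_1 = 122, center_x_2 = 264, center_y_2 = 158, radius_2 = 51, center_x_3 = 292, center_y_3 = 109, radius_3 = 22, px0_4 = 205, py0_4 = 182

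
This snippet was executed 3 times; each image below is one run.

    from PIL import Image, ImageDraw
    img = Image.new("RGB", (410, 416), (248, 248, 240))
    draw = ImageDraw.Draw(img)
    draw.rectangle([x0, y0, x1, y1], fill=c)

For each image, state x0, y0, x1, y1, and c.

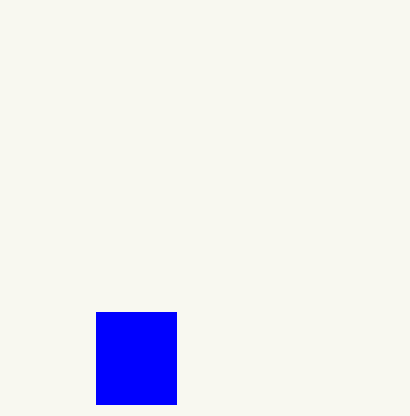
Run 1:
x0 = 96
y0 = 312
x1 = 176
y1 = 404
c = 'blue'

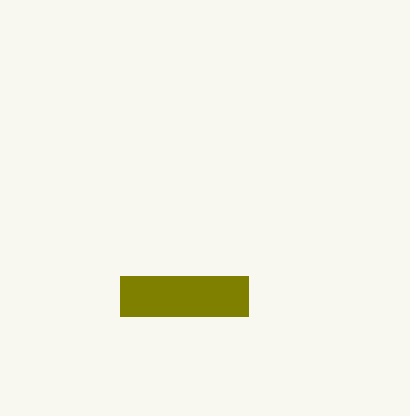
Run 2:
x0 = 120; y0 = 276; x1 = 248; y1 = 316; c = 'olive'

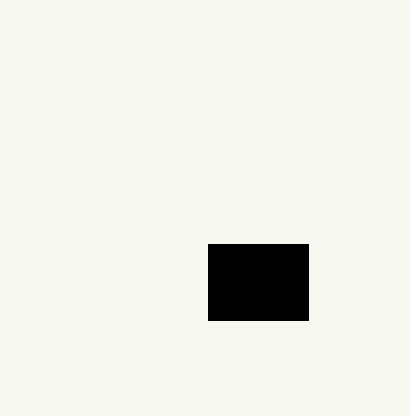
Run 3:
x0 = 208, y0 = 244, x1 = 308, y1 = 320, c = 'black'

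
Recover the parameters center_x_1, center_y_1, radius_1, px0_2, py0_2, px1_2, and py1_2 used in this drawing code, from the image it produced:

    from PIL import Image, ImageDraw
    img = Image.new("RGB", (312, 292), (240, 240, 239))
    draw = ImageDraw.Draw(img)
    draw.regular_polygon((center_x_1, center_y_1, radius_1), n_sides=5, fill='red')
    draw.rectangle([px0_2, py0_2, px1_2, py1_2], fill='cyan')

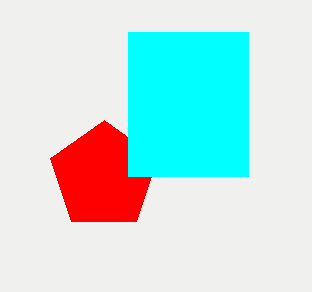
center_x_1 = 104, center_y_1 = 176, radius_1 = 56, px0_2 = 128, py0_2 = 32, px1_2 = 248, py1_2 = 176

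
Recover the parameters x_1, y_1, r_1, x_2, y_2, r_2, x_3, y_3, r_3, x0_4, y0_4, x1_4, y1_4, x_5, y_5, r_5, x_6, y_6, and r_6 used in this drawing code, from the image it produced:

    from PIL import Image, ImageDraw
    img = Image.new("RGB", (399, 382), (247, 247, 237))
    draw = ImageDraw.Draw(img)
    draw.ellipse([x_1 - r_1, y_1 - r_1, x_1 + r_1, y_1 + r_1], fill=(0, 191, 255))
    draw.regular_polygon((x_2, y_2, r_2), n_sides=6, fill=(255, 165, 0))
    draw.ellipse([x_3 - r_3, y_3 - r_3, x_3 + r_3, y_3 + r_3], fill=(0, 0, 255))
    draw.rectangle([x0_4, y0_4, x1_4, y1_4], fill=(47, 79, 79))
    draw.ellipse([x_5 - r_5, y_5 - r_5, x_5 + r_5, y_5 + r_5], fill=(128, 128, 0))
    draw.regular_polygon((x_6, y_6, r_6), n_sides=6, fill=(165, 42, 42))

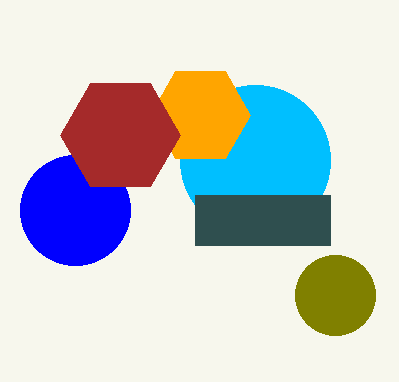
x_1 = 255, y_1 = 160, r_1 = 75, x_2 = 200, y_2 = 115, r_2 = 50, x_3 = 75, y_3 = 210, r_3 = 55, x0_4 = 195, y0_4 = 195, x1_4 = 330, y1_4 = 245, x_5 = 335, y_5 = 295, r_5 = 40, x_6 = 120, y_6 = 135, r_6 = 60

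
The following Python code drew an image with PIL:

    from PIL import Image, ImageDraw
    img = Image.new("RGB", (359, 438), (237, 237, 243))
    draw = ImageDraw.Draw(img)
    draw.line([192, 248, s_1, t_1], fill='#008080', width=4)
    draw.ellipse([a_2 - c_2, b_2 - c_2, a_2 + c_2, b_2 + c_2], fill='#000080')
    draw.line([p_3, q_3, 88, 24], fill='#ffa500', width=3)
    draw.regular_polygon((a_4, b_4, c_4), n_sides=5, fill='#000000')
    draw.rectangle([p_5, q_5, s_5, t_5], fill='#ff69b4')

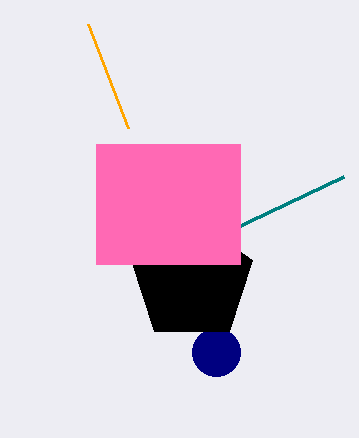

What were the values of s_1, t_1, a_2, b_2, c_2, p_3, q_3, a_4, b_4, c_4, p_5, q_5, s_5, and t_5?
s_1 = 344
t_1 = 176
a_2 = 216
b_2 = 352
c_2 = 24
p_3 = 128
q_3 = 128
a_4 = 192
b_4 = 280
c_4 = 64
p_5 = 96
q_5 = 144
s_5 = 240
t_5 = 264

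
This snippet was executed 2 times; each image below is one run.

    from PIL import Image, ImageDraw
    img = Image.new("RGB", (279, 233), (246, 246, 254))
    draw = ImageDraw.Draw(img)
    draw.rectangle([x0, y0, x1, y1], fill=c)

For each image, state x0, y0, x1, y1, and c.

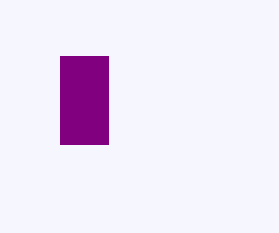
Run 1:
x0 = 60
y0 = 56
x1 = 108
y1 = 144
c = 'purple'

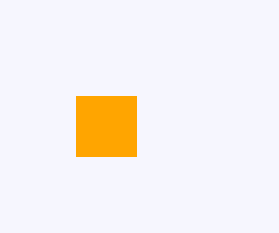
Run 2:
x0 = 76
y0 = 96
x1 = 136
y1 = 156
c = 'orange'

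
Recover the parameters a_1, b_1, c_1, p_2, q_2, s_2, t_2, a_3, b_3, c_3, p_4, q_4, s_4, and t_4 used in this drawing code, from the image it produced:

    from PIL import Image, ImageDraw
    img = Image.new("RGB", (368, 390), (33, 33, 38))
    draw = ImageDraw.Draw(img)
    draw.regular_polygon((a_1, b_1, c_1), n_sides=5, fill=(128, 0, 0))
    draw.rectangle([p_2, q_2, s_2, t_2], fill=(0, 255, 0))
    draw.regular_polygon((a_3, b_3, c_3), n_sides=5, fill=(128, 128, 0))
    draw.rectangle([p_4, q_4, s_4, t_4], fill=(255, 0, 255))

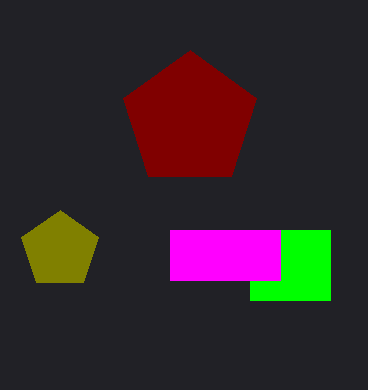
a_1 = 190
b_1 = 120
c_1 = 70
p_2 = 250
q_2 = 230
s_2 = 330
t_2 = 300
a_3 = 60
b_3 = 250
c_3 = 40
p_4 = 170
q_4 = 230
s_4 = 280
t_4 = 280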